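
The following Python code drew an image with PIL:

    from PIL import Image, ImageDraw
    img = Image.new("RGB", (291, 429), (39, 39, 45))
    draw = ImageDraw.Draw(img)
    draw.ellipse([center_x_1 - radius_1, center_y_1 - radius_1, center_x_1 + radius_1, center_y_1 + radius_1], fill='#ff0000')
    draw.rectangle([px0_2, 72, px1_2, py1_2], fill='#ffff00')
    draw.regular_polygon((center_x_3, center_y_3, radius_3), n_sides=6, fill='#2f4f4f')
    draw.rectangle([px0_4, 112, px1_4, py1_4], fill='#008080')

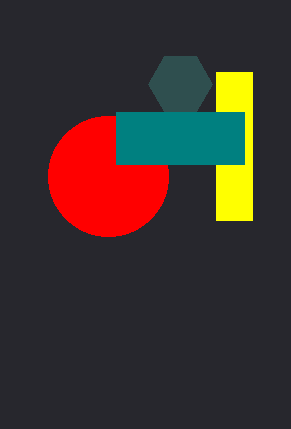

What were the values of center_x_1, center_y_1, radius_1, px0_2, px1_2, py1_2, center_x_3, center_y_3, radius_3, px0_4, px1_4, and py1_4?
center_x_1 = 108
center_y_1 = 176
radius_1 = 60
px0_2 = 216
px1_2 = 252
py1_2 = 220
center_x_3 = 180
center_y_3 = 84
radius_3 = 32
px0_4 = 116
px1_4 = 244
py1_4 = 164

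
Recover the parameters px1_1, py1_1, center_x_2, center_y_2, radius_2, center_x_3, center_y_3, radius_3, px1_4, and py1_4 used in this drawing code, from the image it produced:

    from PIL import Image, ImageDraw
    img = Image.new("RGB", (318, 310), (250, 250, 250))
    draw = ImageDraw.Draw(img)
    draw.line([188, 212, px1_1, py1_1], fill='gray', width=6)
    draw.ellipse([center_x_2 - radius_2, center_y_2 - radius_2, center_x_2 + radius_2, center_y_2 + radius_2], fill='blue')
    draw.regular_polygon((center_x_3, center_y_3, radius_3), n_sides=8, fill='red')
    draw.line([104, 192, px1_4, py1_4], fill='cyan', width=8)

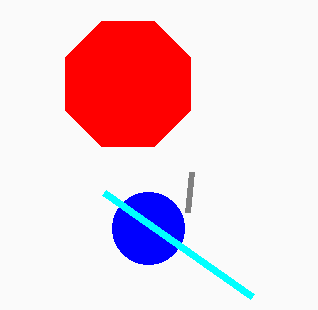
px1_1 = 192
py1_1 = 172
center_x_2 = 148
center_y_2 = 228
radius_2 = 36
center_x_3 = 128
center_y_3 = 84
radius_3 = 68
px1_4 = 252
py1_4 = 296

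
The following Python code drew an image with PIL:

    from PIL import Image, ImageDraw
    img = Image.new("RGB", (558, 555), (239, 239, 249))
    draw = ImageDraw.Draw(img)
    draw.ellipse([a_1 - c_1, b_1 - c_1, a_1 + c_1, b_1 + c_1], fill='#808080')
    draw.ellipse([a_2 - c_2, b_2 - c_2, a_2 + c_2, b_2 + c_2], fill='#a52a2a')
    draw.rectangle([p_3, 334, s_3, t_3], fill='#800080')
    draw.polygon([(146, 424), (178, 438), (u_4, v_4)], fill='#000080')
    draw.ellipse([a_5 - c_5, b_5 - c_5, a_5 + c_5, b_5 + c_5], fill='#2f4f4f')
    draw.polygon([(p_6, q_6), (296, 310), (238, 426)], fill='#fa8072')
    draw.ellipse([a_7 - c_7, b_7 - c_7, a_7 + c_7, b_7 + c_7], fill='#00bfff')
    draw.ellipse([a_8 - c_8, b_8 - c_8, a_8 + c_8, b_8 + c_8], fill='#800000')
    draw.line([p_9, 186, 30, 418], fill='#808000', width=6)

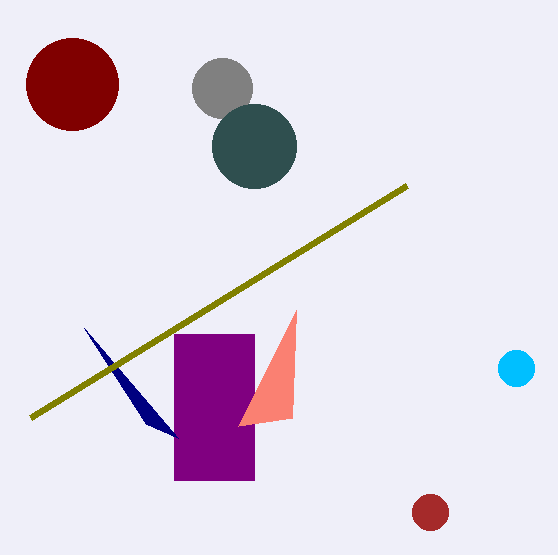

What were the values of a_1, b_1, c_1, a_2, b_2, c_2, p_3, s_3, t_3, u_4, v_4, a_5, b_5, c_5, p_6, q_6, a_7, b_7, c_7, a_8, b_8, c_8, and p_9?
a_1 = 222; b_1 = 88; c_1 = 30; a_2 = 430; b_2 = 512; c_2 = 18; p_3 = 174; s_3 = 254; t_3 = 480; u_4 = 84; v_4 = 328; a_5 = 254; b_5 = 146; c_5 = 42; p_6 = 292; q_6 = 418; a_7 = 516; b_7 = 368; c_7 = 18; a_8 = 72; b_8 = 84; c_8 = 46; p_9 = 406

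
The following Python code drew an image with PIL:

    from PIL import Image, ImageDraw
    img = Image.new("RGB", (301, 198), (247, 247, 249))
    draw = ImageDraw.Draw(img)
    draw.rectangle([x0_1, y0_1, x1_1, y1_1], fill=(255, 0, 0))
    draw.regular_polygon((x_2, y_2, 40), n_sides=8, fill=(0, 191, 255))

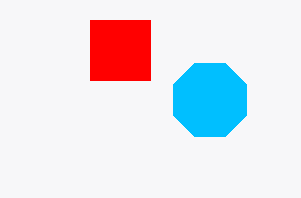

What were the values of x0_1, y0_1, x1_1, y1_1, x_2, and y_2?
x0_1 = 90
y0_1 = 20
x1_1 = 150
y1_1 = 80
x_2 = 210
y_2 = 100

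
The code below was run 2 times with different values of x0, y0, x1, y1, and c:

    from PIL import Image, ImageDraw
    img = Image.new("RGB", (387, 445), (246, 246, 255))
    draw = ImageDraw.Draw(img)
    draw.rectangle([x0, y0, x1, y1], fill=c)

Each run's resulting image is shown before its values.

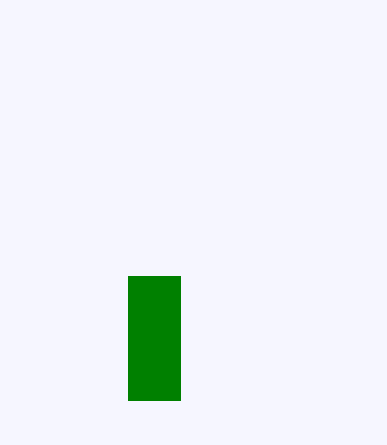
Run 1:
x0 = 128, y0 = 276, x1 = 180, y1 = 400, c = 'green'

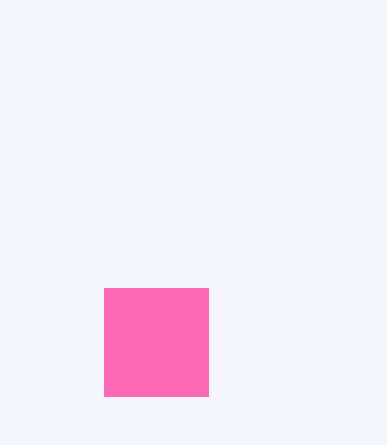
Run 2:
x0 = 104; y0 = 288; x1 = 208; y1 = 396; c = 'hotpink'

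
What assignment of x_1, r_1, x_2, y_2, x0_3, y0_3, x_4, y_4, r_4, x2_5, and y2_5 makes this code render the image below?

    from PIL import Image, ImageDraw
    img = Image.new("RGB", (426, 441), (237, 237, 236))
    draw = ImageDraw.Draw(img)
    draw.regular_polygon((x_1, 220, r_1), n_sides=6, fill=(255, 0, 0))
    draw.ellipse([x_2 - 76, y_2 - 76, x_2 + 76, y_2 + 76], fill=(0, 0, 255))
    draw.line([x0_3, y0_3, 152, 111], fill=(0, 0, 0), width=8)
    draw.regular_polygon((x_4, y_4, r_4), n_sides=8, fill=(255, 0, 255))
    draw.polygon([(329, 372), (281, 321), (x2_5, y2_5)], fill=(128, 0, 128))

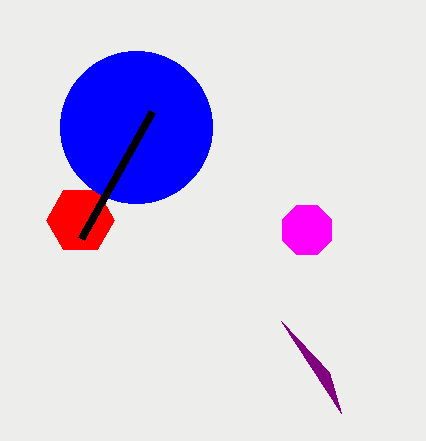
x_1 = 80, r_1 = 34, x_2 = 136, y_2 = 127, x0_3 = 81, y0_3 = 238, x_4 = 307, y_4 = 230, r_4 = 27, x2_5 = 341, y2_5 = 413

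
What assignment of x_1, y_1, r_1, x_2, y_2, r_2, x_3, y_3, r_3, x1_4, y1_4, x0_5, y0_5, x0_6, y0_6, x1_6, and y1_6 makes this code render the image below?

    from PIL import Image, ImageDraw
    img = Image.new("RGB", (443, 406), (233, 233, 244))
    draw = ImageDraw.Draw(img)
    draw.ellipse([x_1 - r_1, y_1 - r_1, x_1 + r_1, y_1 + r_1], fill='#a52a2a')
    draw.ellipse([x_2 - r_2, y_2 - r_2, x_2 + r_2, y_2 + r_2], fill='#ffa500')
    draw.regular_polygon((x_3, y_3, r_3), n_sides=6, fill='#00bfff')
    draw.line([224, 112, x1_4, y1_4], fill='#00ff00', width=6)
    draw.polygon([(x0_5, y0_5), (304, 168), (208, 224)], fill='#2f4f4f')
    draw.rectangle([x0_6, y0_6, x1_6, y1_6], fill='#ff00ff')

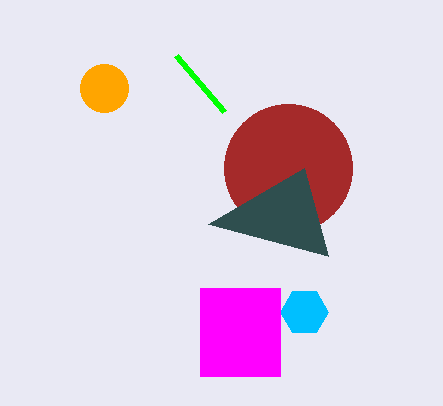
x_1 = 288
y_1 = 168
r_1 = 64
x_2 = 104
y_2 = 88
r_2 = 24
x_3 = 304
y_3 = 312
r_3 = 24
x1_4 = 176
y1_4 = 56
x0_5 = 328
y0_5 = 256
x0_6 = 200
y0_6 = 288
x1_6 = 280
y1_6 = 376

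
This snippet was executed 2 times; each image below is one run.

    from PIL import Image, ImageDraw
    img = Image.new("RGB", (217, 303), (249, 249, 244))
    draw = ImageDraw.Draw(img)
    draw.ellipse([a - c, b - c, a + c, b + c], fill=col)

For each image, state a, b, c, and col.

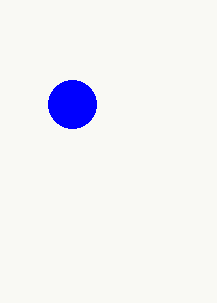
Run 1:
a = 72; b = 104; c = 24; col = 'blue'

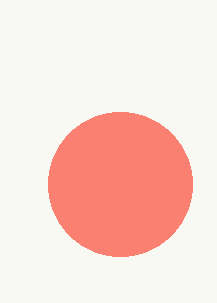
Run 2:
a = 120
b = 184
c = 72
col = 'salmon'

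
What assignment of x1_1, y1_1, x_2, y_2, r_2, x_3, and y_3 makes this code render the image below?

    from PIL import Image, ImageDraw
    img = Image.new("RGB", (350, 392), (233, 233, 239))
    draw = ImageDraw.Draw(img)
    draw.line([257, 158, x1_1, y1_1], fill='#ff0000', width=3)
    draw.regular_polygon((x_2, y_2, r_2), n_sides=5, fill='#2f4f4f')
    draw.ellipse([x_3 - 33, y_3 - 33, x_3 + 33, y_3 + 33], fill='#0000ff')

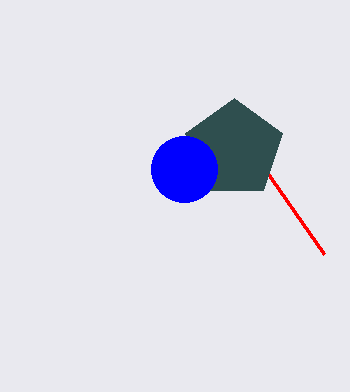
x1_1 = 324
y1_1 = 254
x_2 = 234
y_2 = 149
r_2 = 51
x_3 = 184
y_3 = 169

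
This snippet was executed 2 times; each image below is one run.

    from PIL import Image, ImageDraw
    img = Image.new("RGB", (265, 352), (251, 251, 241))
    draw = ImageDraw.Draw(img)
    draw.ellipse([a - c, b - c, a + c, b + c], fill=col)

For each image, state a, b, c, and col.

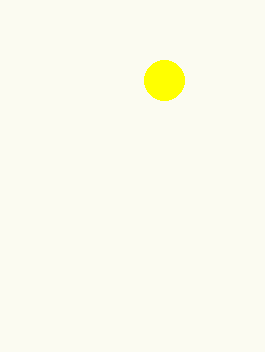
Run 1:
a = 164; b = 80; c = 20; col = 'yellow'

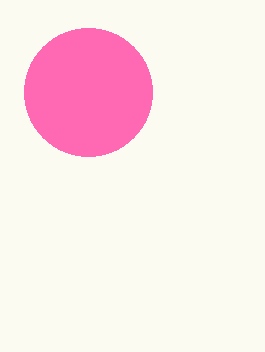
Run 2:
a = 88, b = 92, c = 64, col = 'hotpink'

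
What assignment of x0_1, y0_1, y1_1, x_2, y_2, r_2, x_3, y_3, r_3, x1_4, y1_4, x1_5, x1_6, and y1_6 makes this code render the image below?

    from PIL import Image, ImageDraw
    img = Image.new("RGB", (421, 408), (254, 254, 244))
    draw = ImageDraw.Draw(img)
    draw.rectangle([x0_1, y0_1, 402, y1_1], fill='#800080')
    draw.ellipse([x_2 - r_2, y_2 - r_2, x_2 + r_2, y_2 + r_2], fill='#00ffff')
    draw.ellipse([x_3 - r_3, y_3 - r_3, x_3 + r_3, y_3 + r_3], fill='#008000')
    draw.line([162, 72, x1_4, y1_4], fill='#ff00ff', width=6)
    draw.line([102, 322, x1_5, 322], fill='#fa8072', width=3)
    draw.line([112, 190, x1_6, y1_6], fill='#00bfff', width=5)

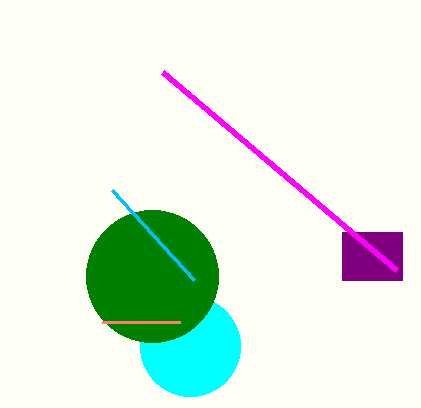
x0_1 = 342
y0_1 = 232
y1_1 = 280
x_2 = 190
y_2 = 346
r_2 = 50
x_3 = 152
y_3 = 276
r_3 = 66
x1_4 = 396
y1_4 = 270
x1_5 = 180
x1_6 = 194
y1_6 = 280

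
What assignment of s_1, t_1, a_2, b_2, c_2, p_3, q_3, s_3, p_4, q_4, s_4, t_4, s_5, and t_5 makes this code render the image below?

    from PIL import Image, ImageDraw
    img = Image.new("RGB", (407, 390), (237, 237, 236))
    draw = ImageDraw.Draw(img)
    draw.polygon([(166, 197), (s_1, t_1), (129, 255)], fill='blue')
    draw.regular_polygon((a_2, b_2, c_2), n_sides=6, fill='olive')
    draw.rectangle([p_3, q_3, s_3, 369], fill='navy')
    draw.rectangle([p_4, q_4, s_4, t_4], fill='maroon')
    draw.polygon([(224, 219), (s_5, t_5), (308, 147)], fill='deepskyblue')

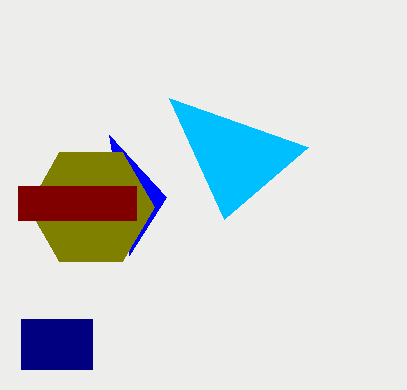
s_1 = 109, t_1 = 135, a_2 = 91, b_2 = 207, c_2 = 63, p_3 = 21, q_3 = 319, s_3 = 92, p_4 = 18, q_4 = 186, s_4 = 136, t_4 = 220, s_5 = 169, t_5 = 98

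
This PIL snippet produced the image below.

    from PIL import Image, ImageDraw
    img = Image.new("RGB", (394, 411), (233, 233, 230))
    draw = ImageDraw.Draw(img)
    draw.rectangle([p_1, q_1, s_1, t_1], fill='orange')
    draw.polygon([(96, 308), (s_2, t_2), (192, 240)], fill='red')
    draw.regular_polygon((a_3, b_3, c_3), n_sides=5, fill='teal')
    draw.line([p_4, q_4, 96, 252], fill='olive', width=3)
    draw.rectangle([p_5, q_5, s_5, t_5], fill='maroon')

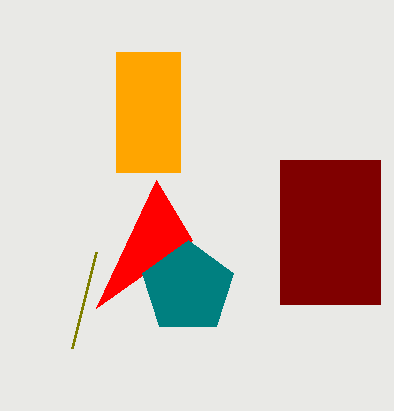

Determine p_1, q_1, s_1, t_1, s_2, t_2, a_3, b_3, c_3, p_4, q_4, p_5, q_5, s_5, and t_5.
p_1 = 116, q_1 = 52, s_1 = 180, t_1 = 172, s_2 = 156, t_2 = 180, a_3 = 188, b_3 = 288, c_3 = 48, p_4 = 72, q_4 = 348, p_5 = 280, q_5 = 160, s_5 = 380, t_5 = 304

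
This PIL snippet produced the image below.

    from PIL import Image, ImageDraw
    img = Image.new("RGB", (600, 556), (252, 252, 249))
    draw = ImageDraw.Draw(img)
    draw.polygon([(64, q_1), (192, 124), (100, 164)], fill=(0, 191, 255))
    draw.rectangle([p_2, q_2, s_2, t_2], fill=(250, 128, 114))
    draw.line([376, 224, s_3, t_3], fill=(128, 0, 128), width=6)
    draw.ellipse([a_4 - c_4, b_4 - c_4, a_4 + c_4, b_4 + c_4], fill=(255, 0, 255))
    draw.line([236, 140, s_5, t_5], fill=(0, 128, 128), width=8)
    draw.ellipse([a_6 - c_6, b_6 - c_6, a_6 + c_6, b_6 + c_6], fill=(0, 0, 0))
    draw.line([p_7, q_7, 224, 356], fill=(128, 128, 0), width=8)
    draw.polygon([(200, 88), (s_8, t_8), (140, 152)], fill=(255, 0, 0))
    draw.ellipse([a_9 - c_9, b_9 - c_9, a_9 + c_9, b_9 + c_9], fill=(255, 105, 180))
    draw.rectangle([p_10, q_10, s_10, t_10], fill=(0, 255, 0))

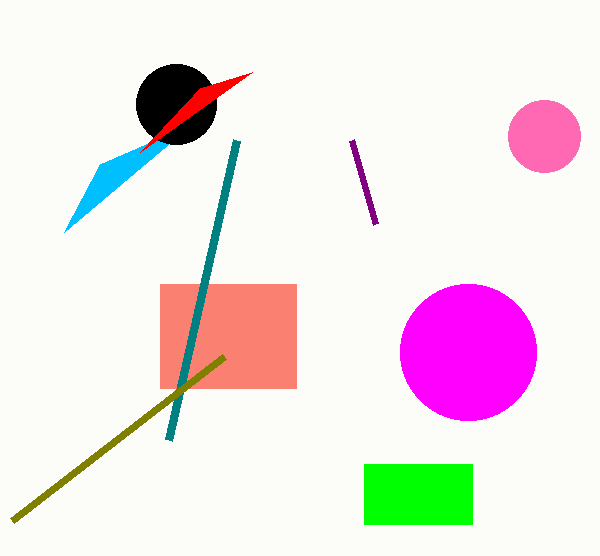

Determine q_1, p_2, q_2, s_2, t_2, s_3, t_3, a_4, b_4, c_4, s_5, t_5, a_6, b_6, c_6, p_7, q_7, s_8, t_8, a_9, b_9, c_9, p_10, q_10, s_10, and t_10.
q_1 = 232, p_2 = 160, q_2 = 284, s_2 = 296, t_2 = 388, s_3 = 352, t_3 = 140, a_4 = 468, b_4 = 352, c_4 = 68, s_5 = 168, t_5 = 440, a_6 = 176, b_6 = 104, c_6 = 40, p_7 = 12, q_7 = 520, s_8 = 252, t_8 = 72, a_9 = 544, b_9 = 136, c_9 = 36, p_10 = 364, q_10 = 464, s_10 = 472, t_10 = 524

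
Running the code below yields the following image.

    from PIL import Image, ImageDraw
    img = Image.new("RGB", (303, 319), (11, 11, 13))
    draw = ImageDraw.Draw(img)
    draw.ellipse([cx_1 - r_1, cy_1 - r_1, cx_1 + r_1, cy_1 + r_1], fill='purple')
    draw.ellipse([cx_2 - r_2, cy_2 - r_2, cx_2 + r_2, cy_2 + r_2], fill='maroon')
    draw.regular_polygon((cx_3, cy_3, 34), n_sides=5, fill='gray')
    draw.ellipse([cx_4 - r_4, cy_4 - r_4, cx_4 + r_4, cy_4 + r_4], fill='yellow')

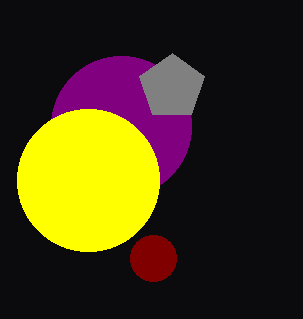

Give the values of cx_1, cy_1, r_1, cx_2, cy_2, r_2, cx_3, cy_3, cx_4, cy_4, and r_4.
cx_1 = 121
cy_1 = 126
r_1 = 70
cx_2 = 153
cy_2 = 258
r_2 = 23
cx_3 = 172
cy_3 = 87
cx_4 = 88
cy_4 = 180
r_4 = 71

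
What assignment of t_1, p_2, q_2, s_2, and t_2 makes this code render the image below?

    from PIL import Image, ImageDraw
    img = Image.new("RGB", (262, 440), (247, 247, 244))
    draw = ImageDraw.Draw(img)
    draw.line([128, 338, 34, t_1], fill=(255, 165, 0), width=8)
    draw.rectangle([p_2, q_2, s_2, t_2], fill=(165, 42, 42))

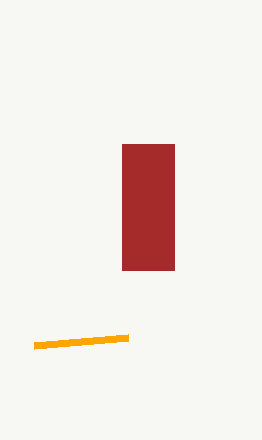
t_1 = 346; p_2 = 122; q_2 = 144; s_2 = 174; t_2 = 270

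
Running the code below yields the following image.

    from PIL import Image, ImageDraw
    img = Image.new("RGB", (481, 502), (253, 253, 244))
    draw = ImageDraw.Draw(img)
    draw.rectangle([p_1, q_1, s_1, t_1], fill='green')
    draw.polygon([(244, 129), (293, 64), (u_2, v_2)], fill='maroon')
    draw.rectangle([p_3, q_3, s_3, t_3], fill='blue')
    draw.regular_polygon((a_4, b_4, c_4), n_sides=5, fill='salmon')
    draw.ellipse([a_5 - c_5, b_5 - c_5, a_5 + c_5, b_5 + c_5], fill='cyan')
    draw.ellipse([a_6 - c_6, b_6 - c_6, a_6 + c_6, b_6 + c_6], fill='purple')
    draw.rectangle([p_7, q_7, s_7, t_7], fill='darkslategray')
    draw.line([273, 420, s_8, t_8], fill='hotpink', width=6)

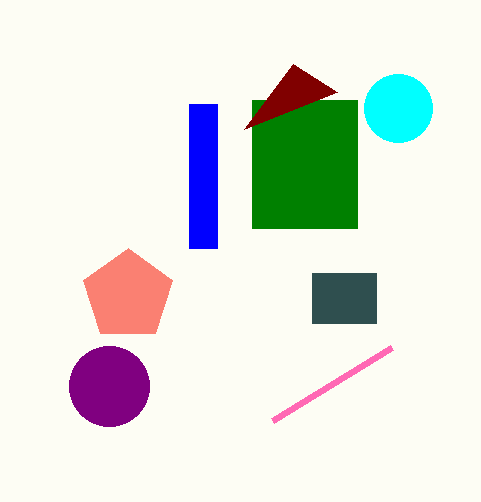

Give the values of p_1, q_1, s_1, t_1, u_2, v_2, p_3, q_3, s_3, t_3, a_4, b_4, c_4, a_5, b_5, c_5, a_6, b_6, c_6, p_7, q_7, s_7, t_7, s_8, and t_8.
p_1 = 252
q_1 = 100
s_1 = 357
t_1 = 228
u_2 = 337
v_2 = 92
p_3 = 189
q_3 = 104
s_3 = 217
t_3 = 248
a_4 = 128
b_4 = 295
c_4 = 47
a_5 = 398
b_5 = 108
c_5 = 34
a_6 = 109
b_6 = 386
c_6 = 40
p_7 = 312
q_7 = 273
s_7 = 376
t_7 = 323
s_8 = 392
t_8 = 347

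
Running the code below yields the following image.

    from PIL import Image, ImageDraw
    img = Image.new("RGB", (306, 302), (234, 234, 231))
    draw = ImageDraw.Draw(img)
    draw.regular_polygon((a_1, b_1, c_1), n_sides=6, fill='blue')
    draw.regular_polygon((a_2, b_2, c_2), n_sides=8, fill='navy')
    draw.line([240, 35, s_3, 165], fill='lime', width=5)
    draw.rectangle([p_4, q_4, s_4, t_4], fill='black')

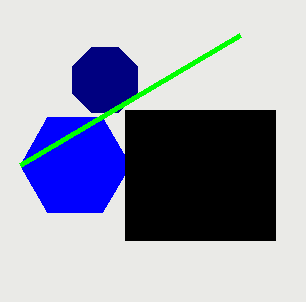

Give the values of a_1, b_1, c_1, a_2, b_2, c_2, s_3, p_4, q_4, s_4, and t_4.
a_1 = 75, b_1 = 165, c_1 = 55, a_2 = 105, b_2 = 80, c_2 = 35, s_3 = 20, p_4 = 125, q_4 = 110, s_4 = 275, t_4 = 240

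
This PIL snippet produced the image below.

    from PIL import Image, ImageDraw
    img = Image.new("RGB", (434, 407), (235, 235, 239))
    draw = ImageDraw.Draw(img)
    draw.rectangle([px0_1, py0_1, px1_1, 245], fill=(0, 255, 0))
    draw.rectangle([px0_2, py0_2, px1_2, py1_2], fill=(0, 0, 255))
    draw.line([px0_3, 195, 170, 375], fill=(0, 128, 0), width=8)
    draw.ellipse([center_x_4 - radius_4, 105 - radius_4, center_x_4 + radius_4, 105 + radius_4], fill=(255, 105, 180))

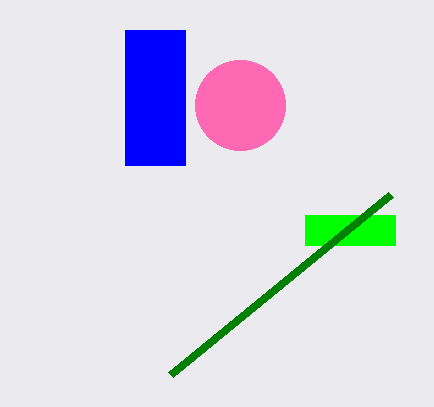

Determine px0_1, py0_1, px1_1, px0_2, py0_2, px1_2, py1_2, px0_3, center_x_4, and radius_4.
px0_1 = 305
py0_1 = 215
px1_1 = 395
px0_2 = 125
py0_2 = 30
px1_2 = 185
py1_2 = 165
px0_3 = 390
center_x_4 = 240
radius_4 = 45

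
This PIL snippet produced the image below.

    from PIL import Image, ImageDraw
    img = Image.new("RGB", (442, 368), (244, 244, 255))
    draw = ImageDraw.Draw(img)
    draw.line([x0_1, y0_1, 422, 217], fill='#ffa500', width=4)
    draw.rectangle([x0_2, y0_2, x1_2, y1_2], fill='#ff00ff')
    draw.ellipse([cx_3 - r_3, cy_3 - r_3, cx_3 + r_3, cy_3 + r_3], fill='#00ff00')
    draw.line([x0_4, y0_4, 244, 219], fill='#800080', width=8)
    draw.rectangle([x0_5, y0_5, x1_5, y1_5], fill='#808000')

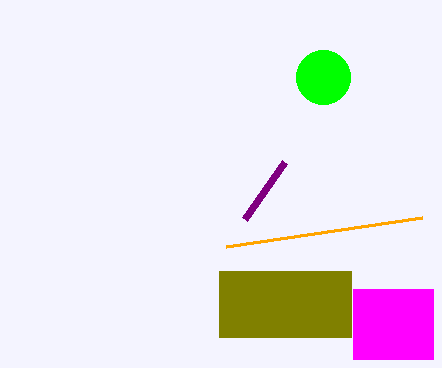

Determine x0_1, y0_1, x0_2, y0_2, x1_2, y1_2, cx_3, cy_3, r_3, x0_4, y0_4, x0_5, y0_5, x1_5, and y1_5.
x0_1 = 226; y0_1 = 246; x0_2 = 353; y0_2 = 289; x1_2 = 433; y1_2 = 359; cx_3 = 323; cy_3 = 77; r_3 = 27; x0_4 = 284; y0_4 = 162; x0_5 = 219; y0_5 = 271; x1_5 = 351; y1_5 = 337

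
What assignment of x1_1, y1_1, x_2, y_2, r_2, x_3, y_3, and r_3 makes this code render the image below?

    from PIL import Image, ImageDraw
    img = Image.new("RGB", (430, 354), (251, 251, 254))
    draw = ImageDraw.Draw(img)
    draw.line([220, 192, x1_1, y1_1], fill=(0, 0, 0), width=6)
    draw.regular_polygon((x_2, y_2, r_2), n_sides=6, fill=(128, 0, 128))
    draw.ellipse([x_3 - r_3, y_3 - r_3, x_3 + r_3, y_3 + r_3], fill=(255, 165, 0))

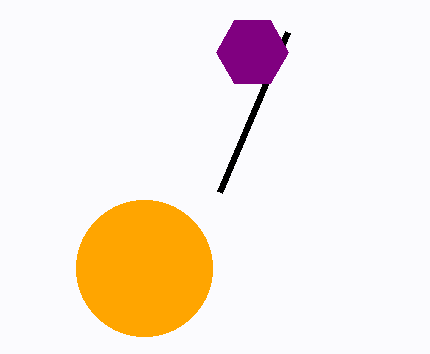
x1_1 = 288
y1_1 = 32
x_2 = 252
y_2 = 52
r_2 = 36
x_3 = 144
y_3 = 268
r_3 = 68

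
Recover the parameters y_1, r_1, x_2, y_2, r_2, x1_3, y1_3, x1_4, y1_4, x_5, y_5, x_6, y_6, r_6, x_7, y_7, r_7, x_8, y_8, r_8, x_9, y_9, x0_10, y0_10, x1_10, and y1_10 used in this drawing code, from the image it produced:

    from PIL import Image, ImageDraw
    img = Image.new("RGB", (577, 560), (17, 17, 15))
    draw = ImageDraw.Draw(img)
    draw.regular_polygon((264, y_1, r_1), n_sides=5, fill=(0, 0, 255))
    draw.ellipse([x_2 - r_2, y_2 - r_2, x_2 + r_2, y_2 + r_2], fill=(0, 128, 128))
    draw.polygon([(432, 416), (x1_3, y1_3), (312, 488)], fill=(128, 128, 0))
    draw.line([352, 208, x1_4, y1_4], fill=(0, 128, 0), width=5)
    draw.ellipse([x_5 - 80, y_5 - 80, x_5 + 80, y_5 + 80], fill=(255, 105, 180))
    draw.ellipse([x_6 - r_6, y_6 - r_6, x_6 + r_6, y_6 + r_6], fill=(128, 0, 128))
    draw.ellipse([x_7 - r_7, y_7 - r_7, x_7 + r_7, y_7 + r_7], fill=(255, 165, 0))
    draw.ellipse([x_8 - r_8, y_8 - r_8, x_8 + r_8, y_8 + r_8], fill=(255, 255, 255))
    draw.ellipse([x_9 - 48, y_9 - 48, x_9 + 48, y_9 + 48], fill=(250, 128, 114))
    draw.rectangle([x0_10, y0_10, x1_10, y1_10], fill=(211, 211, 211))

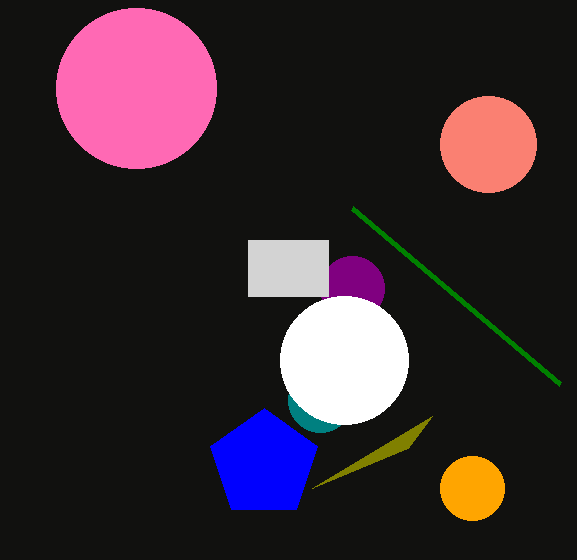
y_1 = 464; r_1 = 56; x_2 = 320; y_2 = 400; r_2 = 32; x1_3 = 408; y1_3 = 448; x1_4 = 560; y1_4 = 384; x_5 = 136; y_5 = 88; x_6 = 352; y_6 = 288; r_6 = 32; x_7 = 472; y_7 = 488; r_7 = 32; x_8 = 344; y_8 = 360; r_8 = 64; x_9 = 488; y_9 = 144; x0_10 = 248; y0_10 = 240; x1_10 = 328; y1_10 = 296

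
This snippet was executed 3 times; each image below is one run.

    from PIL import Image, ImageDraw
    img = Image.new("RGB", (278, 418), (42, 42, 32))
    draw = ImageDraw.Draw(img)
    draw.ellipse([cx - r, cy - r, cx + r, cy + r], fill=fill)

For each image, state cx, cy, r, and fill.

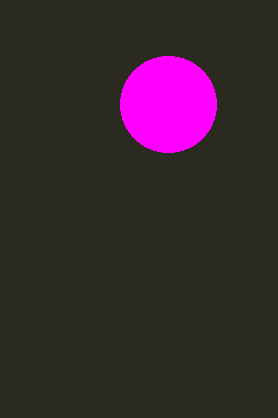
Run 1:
cx = 168, cy = 104, r = 48, fill = 'magenta'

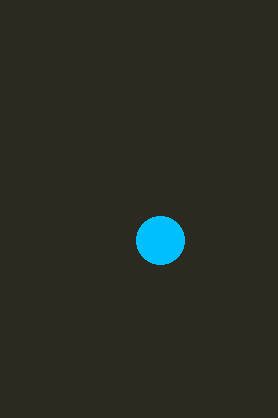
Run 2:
cx = 160
cy = 240
r = 24
fill = 'deepskyblue'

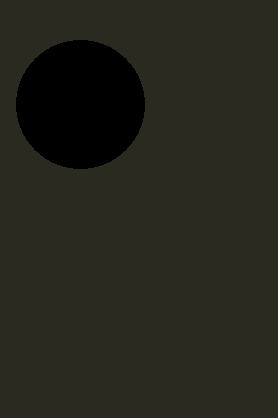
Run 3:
cx = 80, cy = 104, r = 64, fill = 'black'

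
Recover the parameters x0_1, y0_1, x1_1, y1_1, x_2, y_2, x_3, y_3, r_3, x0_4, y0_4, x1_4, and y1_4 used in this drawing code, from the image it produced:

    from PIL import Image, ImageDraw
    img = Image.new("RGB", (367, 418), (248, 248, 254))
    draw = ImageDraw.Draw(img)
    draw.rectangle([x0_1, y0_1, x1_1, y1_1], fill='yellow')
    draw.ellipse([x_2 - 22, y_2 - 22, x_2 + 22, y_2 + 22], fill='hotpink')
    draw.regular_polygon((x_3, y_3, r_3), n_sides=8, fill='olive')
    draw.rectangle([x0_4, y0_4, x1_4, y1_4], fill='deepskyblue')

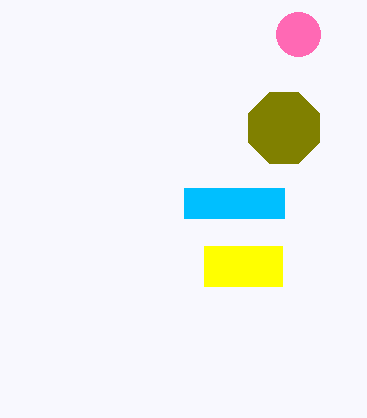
x0_1 = 204, y0_1 = 246, x1_1 = 282, y1_1 = 286, x_2 = 298, y_2 = 34, x_3 = 284, y_3 = 128, r_3 = 38, x0_4 = 184, y0_4 = 188, x1_4 = 284, y1_4 = 218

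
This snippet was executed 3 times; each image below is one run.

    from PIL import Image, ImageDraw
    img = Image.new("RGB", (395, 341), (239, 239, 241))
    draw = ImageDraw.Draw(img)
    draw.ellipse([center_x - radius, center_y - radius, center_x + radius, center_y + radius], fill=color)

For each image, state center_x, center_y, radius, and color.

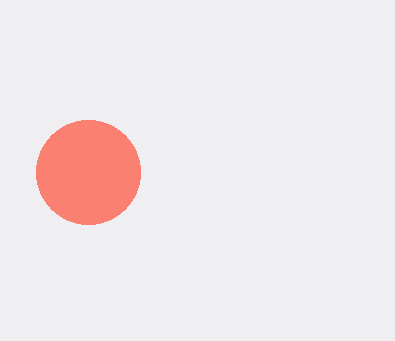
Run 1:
center_x = 88
center_y = 172
radius = 52
color = 'salmon'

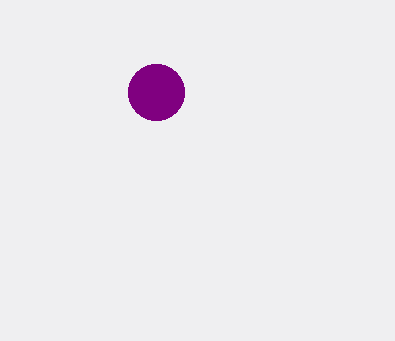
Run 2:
center_x = 156; center_y = 92; radius = 28; color = 'purple'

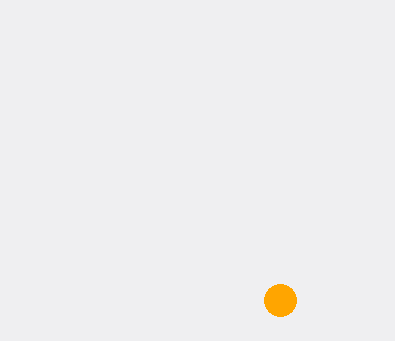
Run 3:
center_x = 280
center_y = 300
radius = 16
color = 'orange'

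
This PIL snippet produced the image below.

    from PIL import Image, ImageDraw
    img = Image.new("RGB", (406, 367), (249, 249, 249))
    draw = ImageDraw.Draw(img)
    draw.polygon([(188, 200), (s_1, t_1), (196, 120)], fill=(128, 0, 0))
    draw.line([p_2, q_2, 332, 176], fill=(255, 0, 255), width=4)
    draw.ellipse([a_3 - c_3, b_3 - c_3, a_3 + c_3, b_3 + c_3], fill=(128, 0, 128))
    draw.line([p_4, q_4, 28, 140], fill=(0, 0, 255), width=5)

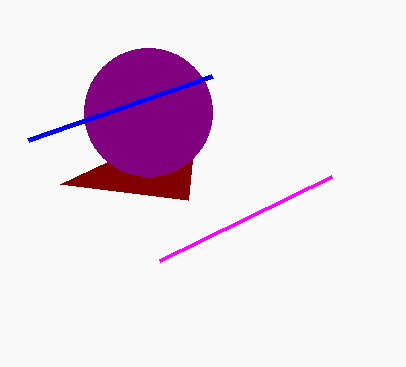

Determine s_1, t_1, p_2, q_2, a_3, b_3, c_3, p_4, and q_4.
s_1 = 60, t_1 = 184, p_2 = 160, q_2 = 260, a_3 = 148, b_3 = 112, c_3 = 64, p_4 = 212, q_4 = 76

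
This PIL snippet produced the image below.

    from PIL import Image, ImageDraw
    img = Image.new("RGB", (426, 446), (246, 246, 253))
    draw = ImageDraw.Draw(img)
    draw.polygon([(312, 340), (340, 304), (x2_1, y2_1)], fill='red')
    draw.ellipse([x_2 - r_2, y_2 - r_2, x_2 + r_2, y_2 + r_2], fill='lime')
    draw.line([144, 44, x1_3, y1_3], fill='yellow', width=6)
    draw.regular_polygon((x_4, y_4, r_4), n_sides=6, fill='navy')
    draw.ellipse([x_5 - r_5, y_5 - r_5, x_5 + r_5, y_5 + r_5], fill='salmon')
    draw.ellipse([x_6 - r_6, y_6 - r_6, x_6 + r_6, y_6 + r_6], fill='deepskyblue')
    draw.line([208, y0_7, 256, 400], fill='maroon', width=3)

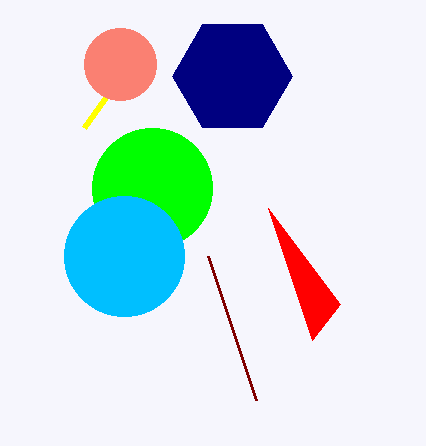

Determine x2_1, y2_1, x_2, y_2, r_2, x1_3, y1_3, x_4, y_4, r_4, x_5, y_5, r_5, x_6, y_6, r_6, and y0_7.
x2_1 = 268, y2_1 = 208, x_2 = 152, y_2 = 188, r_2 = 60, x1_3 = 84, y1_3 = 128, x_4 = 232, y_4 = 76, r_4 = 60, x_5 = 120, y_5 = 64, r_5 = 36, x_6 = 124, y_6 = 256, r_6 = 60, y0_7 = 256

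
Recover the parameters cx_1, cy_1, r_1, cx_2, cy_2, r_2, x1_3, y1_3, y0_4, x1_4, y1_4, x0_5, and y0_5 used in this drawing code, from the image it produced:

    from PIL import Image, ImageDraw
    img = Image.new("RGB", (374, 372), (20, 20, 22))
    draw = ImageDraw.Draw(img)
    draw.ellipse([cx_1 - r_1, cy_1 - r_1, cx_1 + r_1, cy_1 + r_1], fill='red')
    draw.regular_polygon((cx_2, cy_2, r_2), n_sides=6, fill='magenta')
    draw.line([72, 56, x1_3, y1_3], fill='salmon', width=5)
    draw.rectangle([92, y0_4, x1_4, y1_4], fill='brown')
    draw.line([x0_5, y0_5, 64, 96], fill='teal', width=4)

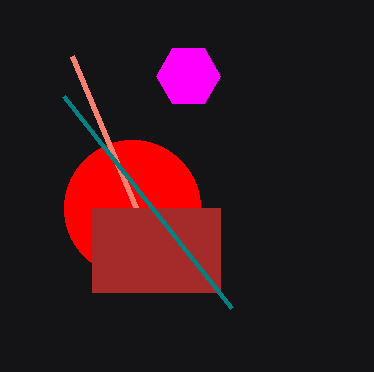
cx_1 = 132; cy_1 = 208; r_1 = 68; cx_2 = 188; cy_2 = 76; r_2 = 32; x1_3 = 136; y1_3 = 208; y0_4 = 208; x1_4 = 220; y1_4 = 292; x0_5 = 232; y0_5 = 308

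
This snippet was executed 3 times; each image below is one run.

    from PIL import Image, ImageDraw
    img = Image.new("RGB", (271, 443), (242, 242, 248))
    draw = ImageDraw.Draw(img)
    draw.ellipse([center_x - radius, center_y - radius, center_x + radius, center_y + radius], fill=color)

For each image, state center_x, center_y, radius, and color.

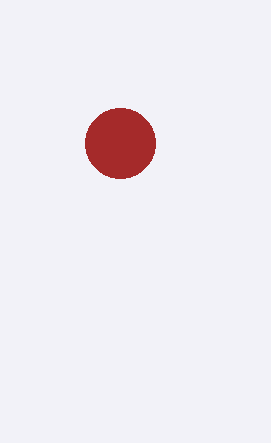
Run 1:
center_x = 120
center_y = 143
radius = 35
color = 'brown'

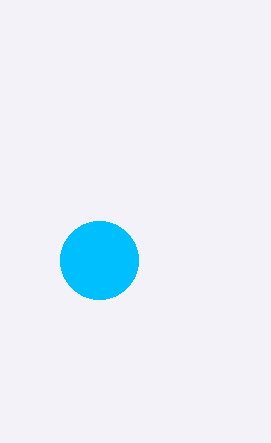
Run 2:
center_x = 99; center_y = 260; radius = 39; color = 'deepskyblue'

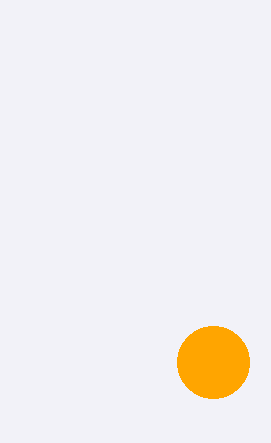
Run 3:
center_x = 213; center_y = 362; radius = 36; color = 'orange'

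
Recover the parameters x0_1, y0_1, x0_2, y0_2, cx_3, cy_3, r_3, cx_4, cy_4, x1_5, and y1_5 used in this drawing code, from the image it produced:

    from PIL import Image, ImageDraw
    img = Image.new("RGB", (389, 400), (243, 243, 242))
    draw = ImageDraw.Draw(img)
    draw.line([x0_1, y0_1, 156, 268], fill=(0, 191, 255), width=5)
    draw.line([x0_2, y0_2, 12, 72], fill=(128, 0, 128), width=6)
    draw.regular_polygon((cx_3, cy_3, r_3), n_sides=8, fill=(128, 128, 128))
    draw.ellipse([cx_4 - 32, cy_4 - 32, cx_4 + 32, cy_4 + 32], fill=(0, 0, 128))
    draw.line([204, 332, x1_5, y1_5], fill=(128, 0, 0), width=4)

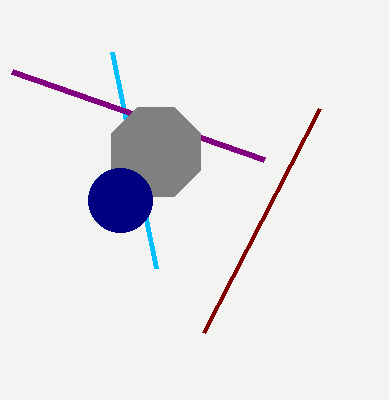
x0_1 = 112; y0_1 = 52; x0_2 = 264; y0_2 = 160; cx_3 = 156; cy_3 = 152; r_3 = 48; cx_4 = 120; cy_4 = 200; x1_5 = 320; y1_5 = 108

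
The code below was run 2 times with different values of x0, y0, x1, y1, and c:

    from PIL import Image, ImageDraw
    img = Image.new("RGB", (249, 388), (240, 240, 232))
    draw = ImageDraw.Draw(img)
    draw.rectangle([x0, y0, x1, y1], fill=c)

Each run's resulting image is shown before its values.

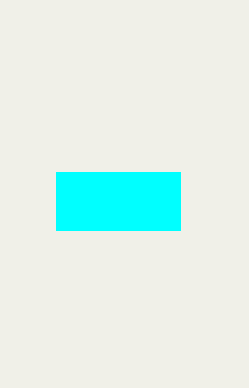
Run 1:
x0 = 56; y0 = 172; x1 = 180; y1 = 230; c = 'cyan'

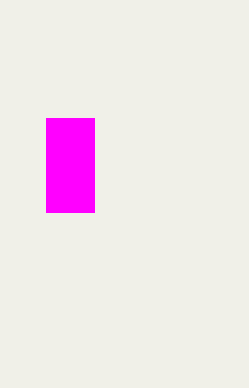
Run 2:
x0 = 46; y0 = 118; x1 = 94; y1 = 212; c = 'magenta'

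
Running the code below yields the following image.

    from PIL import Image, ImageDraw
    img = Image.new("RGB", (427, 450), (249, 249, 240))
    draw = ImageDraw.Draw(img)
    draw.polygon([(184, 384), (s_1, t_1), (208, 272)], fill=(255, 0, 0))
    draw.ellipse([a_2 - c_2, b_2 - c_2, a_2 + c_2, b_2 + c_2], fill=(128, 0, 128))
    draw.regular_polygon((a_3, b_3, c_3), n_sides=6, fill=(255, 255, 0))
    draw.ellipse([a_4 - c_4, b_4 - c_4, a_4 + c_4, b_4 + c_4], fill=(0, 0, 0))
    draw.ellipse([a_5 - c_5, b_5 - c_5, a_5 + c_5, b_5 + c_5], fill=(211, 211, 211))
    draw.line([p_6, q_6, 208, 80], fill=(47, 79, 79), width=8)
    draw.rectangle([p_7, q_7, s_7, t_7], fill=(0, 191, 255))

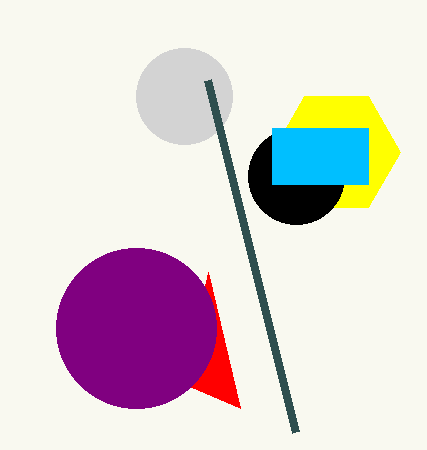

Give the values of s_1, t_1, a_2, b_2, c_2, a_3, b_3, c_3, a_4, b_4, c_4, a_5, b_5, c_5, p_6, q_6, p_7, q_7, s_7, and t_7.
s_1 = 240; t_1 = 408; a_2 = 136; b_2 = 328; c_2 = 80; a_3 = 336; b_3 = 152; c_3 = 64; a_4 = 296; b_4 = 176; c_4 = 48; a_5 = 184; b_5 = 96; c_5 = 48; p_6 = 296; q_6 = 432; p_7 = 272; q_7 = 128; s_7 = 368; t_7 = 184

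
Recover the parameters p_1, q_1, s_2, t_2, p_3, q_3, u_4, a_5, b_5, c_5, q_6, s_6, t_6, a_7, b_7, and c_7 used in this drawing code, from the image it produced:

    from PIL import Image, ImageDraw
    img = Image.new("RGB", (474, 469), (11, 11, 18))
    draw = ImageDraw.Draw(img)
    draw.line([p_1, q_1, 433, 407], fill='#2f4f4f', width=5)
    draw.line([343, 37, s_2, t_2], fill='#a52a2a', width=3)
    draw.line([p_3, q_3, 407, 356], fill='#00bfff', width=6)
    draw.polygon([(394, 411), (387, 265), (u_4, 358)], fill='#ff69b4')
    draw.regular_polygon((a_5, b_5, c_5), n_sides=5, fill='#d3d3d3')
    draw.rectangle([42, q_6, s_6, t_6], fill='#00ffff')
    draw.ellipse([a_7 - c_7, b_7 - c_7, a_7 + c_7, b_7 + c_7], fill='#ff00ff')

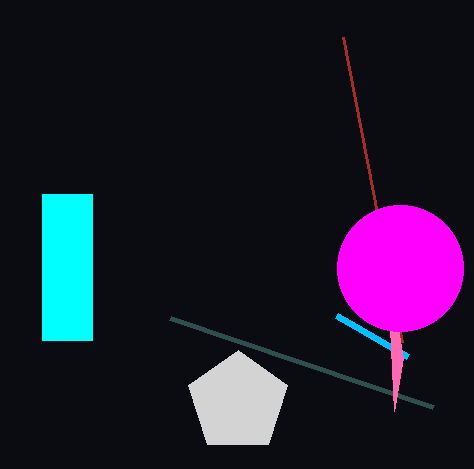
p_1 = 170
q_1 = 318
s_2 = 402
t_2 = 342
p_3 = 336
q_3 = 315
u_4 = 403
a_5 = 238
b_5 = 402
c_5 = 52
q_6 = 194
s_6 = 92
t_6 = 340
a_7 = 400
b_7 = 268
c_7 = 63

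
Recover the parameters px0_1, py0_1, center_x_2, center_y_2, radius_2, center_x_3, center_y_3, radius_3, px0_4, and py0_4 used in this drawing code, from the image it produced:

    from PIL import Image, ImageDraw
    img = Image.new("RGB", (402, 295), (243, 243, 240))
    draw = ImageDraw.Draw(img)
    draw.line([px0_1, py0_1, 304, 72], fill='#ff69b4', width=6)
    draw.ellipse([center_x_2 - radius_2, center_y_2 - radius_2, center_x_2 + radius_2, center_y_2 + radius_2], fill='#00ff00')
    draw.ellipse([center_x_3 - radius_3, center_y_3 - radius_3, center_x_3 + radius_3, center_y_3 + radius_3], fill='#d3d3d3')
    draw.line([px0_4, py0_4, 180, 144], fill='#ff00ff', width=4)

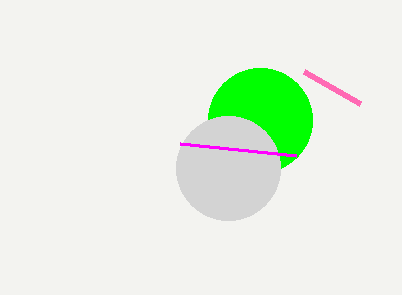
px0_1 = 360; py0_1 = 104; center_x_2 = 260; center_y_2 = 120; radius_2 = 52; center_x_3 = 228; center_y_3 = 168; radius_3 = 52; px0_4 = 296; py0_4 = 156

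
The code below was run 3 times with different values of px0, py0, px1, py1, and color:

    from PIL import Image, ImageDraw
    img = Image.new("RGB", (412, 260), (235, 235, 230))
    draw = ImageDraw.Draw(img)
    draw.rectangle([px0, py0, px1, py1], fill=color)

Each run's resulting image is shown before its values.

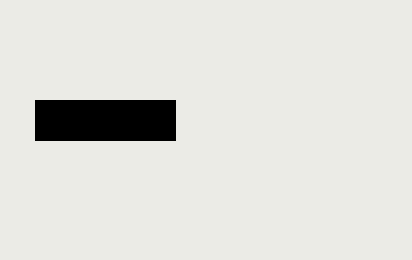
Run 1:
px0 = 35, py0 = 100, px1 = 175, py1 = 140, color = 'black'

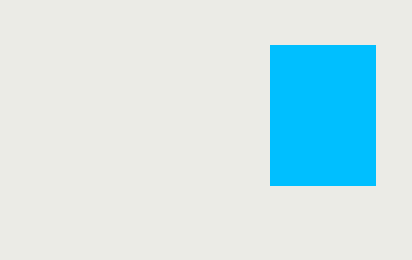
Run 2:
px0 = 270; py0 = 45; px1 = 375; py1 = 185; color = 'deepskyblue'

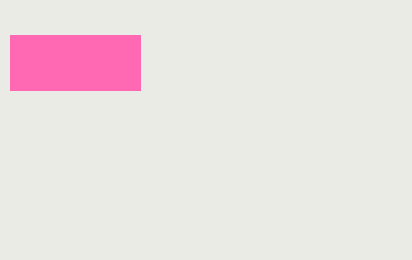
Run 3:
px0 = 10, py0 = 35, px1 = 140, py1 = 90, color = 'hotpink'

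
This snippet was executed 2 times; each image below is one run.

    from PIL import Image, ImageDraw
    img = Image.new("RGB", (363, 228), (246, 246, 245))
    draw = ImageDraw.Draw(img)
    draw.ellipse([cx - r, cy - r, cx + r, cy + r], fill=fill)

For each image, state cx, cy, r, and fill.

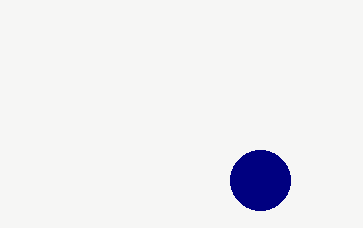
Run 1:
cx = 260
cy = 180
r = 30
fill = 'navy'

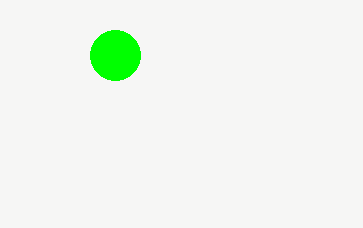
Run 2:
cx = 115; cy = 55; r = 25; fill = 'lime'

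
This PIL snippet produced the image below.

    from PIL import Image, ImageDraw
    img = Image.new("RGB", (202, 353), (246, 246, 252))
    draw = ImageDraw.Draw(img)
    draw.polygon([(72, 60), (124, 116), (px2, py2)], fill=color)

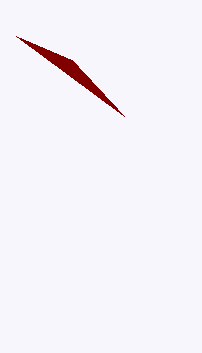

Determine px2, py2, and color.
px2 = 16, py2 = 36, color = 'maroon'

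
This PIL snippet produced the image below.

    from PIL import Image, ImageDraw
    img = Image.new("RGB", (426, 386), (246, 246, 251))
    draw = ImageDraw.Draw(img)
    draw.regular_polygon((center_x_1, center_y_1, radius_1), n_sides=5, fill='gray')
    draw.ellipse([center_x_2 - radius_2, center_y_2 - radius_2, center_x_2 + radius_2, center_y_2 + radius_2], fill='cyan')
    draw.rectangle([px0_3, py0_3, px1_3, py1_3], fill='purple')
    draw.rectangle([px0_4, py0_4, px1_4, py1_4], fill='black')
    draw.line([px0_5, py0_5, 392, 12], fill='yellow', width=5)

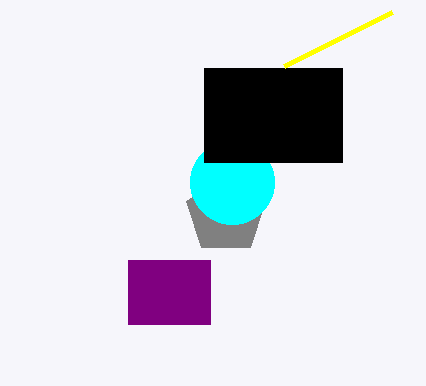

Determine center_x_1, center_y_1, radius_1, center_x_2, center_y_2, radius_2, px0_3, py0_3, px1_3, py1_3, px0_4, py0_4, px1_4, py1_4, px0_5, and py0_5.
center_x_1 = 226, center_y_1 = 214, radius_1 = 42, center_x_2 = 232, center_y_2 = 182, radius_2 = 42, px0_3 = 128, py0_3 = 260, px1_3 = 210, py1_3 = 324, px0_4 = 204, py0_4 = 68, px1_4 = 342, py1_4 = 162, px0_5 = 284, py0_5 = 66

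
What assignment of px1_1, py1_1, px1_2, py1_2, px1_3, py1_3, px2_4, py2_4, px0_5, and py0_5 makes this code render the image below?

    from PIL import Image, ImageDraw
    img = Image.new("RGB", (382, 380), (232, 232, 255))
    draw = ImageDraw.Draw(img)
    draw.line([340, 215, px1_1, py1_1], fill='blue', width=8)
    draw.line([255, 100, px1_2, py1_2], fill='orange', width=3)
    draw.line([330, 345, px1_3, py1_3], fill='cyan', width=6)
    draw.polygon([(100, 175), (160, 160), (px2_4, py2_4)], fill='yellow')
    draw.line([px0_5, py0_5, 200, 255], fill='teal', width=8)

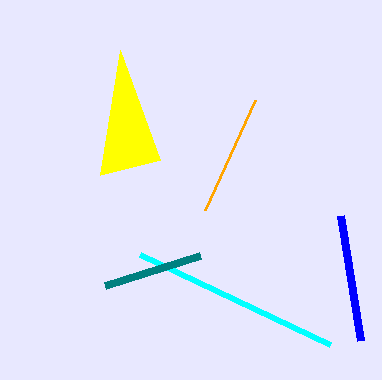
px1_1 = 360, py1_1 = 340, px1_2 = 205, py1_2 = 210, px1_3 = 140, py1_3 = 255, px2_4 = 120, py2_4 = 50, px0_5 = 105, py0_5 = 285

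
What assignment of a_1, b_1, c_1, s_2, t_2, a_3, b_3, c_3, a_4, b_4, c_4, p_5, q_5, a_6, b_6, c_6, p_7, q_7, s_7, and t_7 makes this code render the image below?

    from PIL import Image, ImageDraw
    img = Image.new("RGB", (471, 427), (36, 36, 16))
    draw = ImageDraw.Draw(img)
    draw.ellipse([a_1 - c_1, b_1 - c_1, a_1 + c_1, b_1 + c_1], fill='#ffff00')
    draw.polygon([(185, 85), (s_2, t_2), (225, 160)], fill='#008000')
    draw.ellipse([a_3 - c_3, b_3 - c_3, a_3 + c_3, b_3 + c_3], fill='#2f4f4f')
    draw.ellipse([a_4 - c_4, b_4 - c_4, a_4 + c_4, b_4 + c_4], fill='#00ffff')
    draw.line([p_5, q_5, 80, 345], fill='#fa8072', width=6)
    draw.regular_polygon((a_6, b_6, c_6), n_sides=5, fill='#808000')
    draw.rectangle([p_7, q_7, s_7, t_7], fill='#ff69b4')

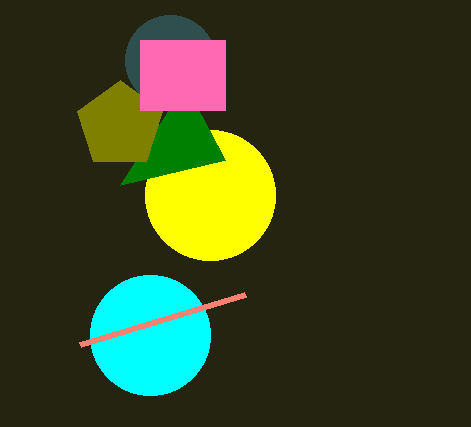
a_1 = 210, b_1 = 195, c_1 = 65, s_2 = 120, t_2 = 185, a_3 = 170, b_3 = 60, c_3 = 45, a_4 = 150, b_4 = 335, c_4 = 60, p_5 = 245, q_5 = 295, a_6 = 120, b_6 = 125, c_6 = 45, p_7 = 140, q_7 = 40, s_7 = 225, t_7 = 110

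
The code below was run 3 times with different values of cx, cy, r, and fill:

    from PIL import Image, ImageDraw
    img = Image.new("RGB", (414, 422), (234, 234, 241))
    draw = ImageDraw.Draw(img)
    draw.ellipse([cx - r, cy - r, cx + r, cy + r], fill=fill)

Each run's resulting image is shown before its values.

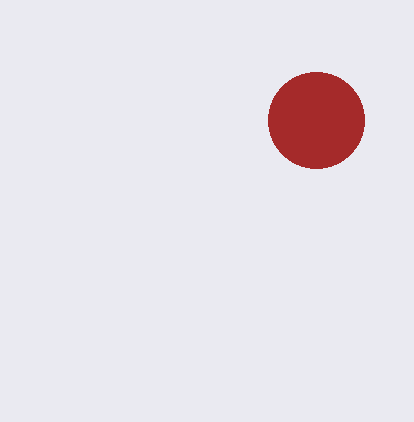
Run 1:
cx = 316
cy = 120
r = 48
fill = 'brown'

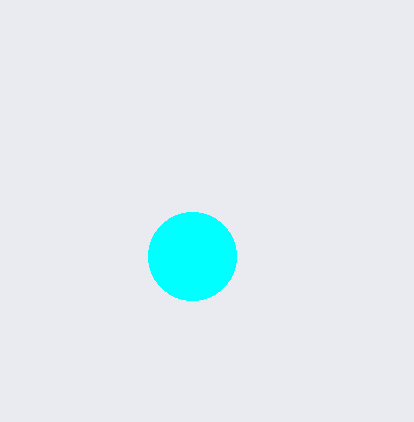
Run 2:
cx = 192; cy = 256; r = 44; fill = 'cyan'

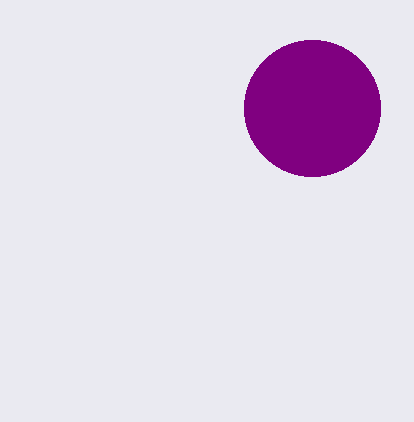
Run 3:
cx = 312
cy = 108
r = 68
fill = 'purple'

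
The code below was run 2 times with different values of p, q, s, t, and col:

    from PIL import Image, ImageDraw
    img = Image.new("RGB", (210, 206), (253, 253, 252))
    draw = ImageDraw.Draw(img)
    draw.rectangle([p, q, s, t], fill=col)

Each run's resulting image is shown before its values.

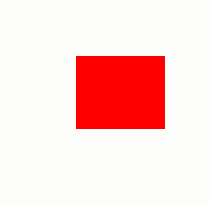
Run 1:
p = 76; q = 56; s = 164; t = 128; col = 'red'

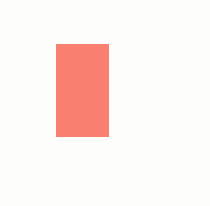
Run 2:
p = 56
q = 44
s = 108
t = 136
col = 'salmon'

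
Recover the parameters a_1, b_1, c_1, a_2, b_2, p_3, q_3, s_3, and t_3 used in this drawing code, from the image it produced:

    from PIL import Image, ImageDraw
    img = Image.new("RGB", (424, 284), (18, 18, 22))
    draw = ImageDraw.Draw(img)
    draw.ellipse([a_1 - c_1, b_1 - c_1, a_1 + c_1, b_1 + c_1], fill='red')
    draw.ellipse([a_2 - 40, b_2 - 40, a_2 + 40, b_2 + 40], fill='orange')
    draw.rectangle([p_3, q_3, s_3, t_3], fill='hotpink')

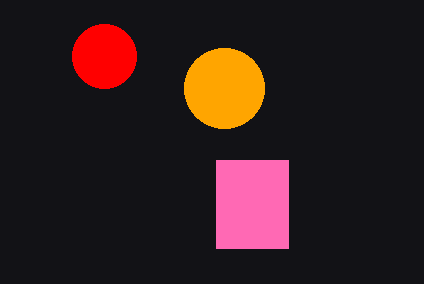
a_1 = 104, b_1 = 56, c_1 = 32, a_2 = 224, b_2 = 88, p_3 = 216, q_3 = 160, s_3 = 288, t_3 = 248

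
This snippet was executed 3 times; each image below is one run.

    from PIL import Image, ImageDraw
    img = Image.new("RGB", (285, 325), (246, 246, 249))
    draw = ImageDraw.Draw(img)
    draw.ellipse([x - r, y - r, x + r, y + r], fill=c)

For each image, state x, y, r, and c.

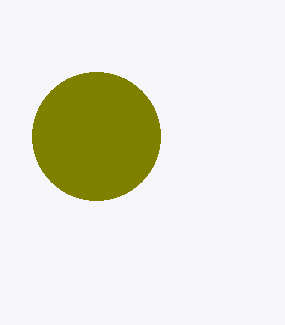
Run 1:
x = 96, y = 136, r = 64, c = 'olive'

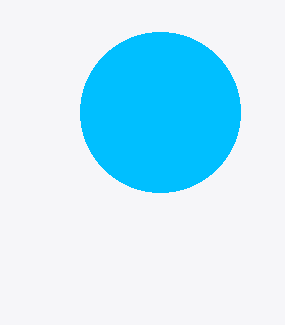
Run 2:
x = 160, y = 112, r = 80, c = 'deepskyblue'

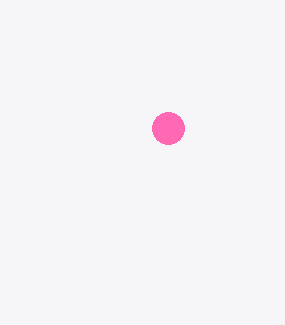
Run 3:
x = 168; y = 128; r = 16; c = 'hotpink'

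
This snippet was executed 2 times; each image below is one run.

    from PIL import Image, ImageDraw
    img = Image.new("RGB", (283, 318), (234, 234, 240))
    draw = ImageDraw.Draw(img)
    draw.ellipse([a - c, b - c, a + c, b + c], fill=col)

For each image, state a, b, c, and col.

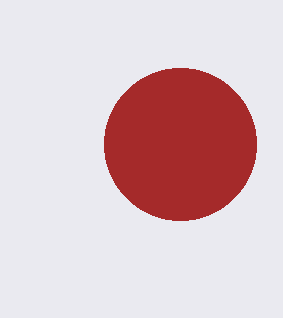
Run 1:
a = 180, b = 144, c = 76, col = 'brown'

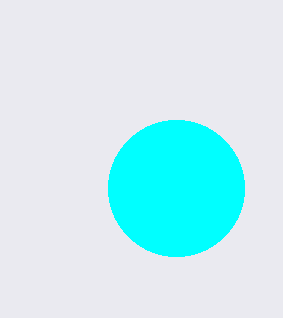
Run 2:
a = 176, b = 188, c = 68, col = 'cyan'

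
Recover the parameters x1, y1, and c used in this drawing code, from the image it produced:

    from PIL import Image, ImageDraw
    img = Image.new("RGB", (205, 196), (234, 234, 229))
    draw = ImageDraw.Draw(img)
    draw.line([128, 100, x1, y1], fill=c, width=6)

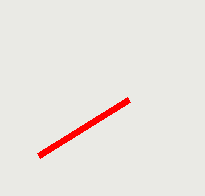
x1 = 38, y1 = 156, c = 'red'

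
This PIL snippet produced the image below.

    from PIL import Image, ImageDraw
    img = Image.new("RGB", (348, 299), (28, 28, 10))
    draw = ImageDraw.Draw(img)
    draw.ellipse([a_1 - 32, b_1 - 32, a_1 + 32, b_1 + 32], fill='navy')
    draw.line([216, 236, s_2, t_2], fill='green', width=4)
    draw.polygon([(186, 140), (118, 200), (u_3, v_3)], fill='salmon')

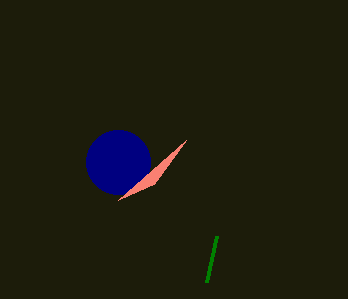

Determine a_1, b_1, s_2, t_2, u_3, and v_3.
a_1 = 118, b_1 = 162, s_2 = 206, t_2 = 282, u_3 = 154, v_3 = 184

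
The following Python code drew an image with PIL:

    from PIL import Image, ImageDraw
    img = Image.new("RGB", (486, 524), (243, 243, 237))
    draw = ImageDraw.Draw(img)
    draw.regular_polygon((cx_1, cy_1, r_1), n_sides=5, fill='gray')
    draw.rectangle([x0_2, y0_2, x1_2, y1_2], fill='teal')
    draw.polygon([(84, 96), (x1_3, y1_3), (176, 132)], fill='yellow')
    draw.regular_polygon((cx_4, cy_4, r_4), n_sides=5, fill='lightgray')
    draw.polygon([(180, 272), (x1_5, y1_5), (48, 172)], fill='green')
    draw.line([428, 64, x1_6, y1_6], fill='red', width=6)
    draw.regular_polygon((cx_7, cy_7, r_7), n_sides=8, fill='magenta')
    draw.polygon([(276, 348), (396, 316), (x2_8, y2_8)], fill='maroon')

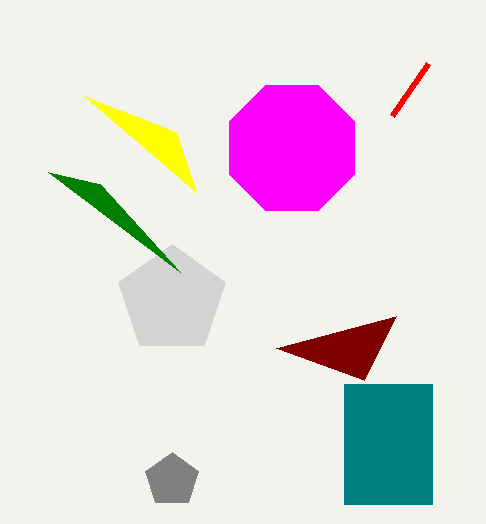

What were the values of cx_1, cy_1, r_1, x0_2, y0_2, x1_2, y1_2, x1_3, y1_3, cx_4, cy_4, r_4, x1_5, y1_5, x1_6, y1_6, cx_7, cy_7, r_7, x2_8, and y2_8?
cx_1 = 172, cy_1 = 480, r_1 = 28, x0_2 = 344, y0_2 = 384, x1_2 = 432, y1_2 = 504, x1_3 = 196, y1_3 = 192, cx_4 = 172, cy_4 = 300, r_4 = 56, x1_5 = 100, y1_5 = 184, x1_6 = 392, y1_6 = 116, cx_7 = 292, cy_7 = 148, r_7 = 68, x2_8 = 364, y2_8 = 380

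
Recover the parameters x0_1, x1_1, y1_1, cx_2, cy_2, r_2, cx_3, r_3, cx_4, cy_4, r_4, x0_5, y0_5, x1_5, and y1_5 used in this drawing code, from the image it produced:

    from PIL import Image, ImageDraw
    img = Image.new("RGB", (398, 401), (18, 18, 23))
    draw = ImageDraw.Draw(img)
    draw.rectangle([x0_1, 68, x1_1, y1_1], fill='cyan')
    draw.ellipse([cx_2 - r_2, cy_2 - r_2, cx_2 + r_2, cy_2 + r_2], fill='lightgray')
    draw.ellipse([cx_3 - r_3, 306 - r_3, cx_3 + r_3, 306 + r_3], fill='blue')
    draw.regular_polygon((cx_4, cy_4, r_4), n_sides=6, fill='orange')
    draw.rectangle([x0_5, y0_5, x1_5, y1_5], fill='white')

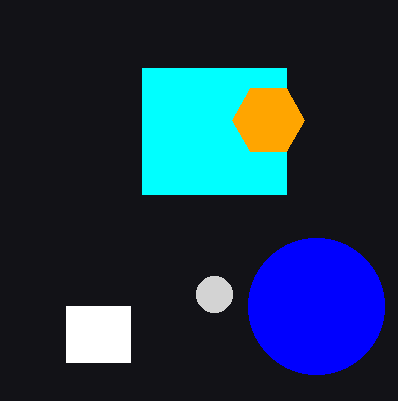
x0_1 = 142; x1_1 = 286; y1_1 = 194; cx_2 = 214; cy_2 = 294; r_2 = 18; cx_3 = 316; r_3 = 68; cx_4 = 268; cy_4 = 120; r_4 = 36; x0_5 = 66; y0_5 = 306; x1_5 = 130; y1_5 = 362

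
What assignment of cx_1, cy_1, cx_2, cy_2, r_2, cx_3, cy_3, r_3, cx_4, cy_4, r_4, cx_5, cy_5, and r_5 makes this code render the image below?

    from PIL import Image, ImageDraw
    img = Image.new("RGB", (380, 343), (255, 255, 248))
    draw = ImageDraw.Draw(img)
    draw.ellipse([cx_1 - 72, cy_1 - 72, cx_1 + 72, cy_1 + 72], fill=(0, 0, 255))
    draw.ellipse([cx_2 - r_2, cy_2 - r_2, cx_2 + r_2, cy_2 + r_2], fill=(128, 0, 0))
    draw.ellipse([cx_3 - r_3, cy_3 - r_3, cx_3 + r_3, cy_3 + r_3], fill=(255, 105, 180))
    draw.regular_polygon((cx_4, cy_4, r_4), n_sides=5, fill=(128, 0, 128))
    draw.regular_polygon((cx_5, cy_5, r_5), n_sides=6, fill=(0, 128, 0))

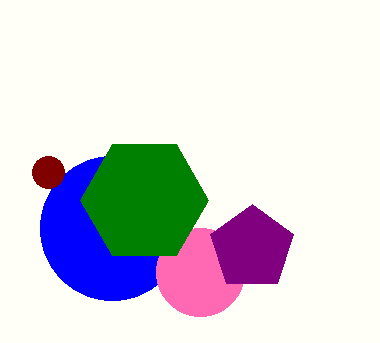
cx_1 = 112
cy_1 = 228
cx_2 = 48
cy_2 = 172
r_2 = 16
cx_3 = 200
cy_3 = 272
r_3 = 44
cx_4 = 252
cy_4 = 248
r_4 = 44
cx_5 = 144
cy_5 = 200
r_5 = 64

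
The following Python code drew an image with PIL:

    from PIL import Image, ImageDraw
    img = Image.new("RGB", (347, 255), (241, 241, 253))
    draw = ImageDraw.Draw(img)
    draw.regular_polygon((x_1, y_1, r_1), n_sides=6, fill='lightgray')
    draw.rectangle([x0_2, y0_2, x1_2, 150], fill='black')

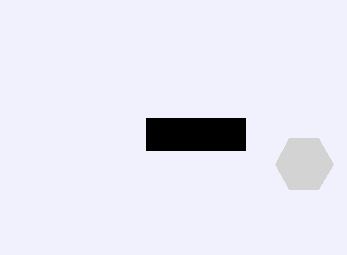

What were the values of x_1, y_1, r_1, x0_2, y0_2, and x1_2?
x_1 = 304
y_1 = 164
r_1 = 29
x0_2 = 146
y0_2 = 118
x1_2 = 245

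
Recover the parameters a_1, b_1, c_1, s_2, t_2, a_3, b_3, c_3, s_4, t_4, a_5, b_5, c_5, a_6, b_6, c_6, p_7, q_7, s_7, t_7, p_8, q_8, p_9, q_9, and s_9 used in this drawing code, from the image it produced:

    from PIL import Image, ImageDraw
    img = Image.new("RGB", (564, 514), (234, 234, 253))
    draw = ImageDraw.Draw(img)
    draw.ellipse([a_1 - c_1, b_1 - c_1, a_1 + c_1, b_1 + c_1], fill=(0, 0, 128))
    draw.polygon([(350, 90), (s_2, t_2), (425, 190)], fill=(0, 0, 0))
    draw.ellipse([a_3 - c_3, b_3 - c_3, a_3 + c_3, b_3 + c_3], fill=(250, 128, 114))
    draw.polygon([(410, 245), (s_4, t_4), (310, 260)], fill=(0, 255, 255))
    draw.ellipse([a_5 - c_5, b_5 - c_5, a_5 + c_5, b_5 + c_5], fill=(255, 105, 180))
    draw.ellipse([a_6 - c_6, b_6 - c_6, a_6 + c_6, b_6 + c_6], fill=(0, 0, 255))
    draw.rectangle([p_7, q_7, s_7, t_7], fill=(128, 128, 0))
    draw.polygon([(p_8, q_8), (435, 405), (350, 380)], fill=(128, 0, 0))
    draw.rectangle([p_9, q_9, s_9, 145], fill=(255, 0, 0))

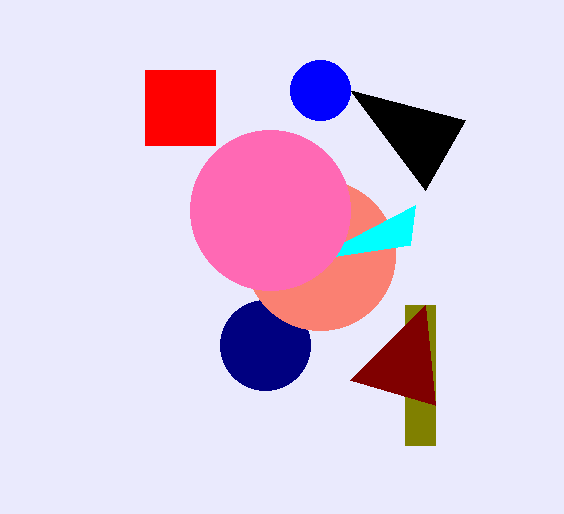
a_1 = 265; b_1 = 345; c_1 = 45; s_2 = 465; t_2 = 120; a_3 = 320; b_3 = 255; c_3 = 75; s_4 = 415; t_4 = 205; a_5 = 270; b_5 = 210; c_5 = 80; a_6 = 320; b_6 = 90; c_6 = 30; p_7 = 405; q_7 = 305; s_7 = 435; t_7 = 445; p_8 = 425; q_8 = 305; p_9 = 145; q_9 = 70; s_9 = 215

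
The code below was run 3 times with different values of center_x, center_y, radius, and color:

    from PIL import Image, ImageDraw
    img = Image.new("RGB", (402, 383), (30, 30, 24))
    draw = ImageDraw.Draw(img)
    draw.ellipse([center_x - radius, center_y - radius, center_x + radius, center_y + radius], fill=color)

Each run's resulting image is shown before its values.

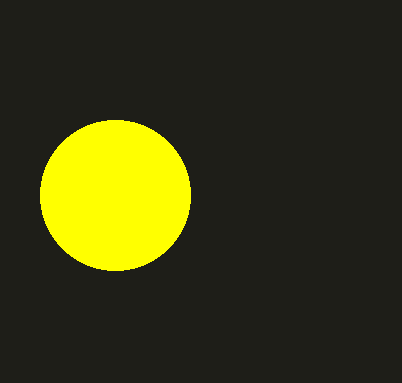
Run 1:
center_x = 115
center_y = 195
radius = 75
color = 'yellow'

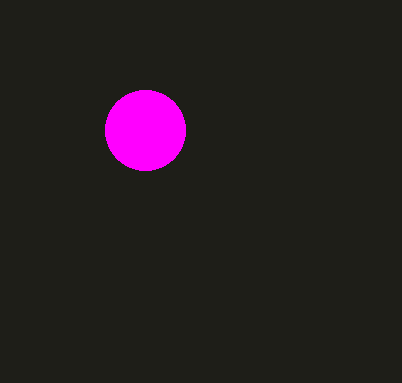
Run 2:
center_x = 145, center_y = 130, radius = 40, color = 'magenta'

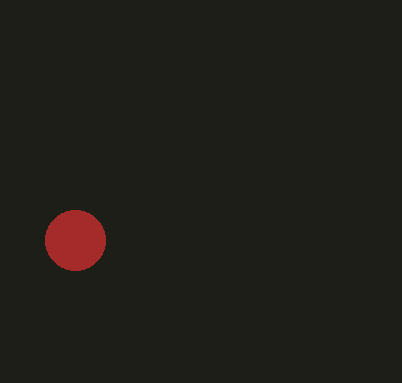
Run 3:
center_x = 75; center_y = 240; radius = 30; color = 'brown'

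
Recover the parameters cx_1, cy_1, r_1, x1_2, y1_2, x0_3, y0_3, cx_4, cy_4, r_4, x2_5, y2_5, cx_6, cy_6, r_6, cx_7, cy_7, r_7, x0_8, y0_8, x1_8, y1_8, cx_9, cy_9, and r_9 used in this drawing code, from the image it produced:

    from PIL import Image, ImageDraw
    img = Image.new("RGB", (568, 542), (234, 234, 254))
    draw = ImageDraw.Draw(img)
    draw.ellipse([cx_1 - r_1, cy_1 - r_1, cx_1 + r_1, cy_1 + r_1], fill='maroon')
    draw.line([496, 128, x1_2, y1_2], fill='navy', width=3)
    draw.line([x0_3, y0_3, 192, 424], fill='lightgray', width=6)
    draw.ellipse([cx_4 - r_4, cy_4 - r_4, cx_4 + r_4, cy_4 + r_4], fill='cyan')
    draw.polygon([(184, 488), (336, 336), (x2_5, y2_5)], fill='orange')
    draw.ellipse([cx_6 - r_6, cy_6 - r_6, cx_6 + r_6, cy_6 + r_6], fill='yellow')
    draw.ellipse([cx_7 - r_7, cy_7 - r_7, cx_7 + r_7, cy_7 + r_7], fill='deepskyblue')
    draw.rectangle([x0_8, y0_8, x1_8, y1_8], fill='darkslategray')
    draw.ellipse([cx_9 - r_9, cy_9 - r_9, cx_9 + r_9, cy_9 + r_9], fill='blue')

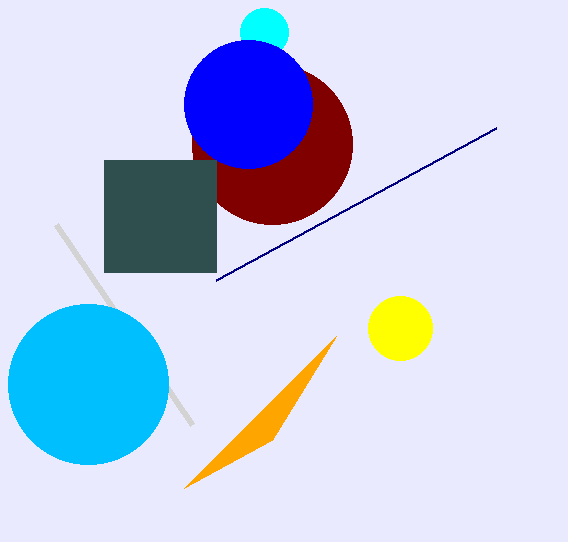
cx_1 = 272, cy_1 = 144, r_1 = 80, x1_2 = 216, y1_2 = 280, x0_3 = 56, y0_3 = 224, cx_4 = 264, cy_4 = 32, r_4 = 24, x2_5 = 272, y2_5 = 440, cx_6 = 400, cy_6 = 328, r_6 = 32, cx_7 = 88, cy_7 = 384, r_7 = 80, x0_8 = 104, y0_8 = 160, x1_8 = 216, y1_8 = 272, cx_9 = 248, cy_9 = 104, r_9 = 64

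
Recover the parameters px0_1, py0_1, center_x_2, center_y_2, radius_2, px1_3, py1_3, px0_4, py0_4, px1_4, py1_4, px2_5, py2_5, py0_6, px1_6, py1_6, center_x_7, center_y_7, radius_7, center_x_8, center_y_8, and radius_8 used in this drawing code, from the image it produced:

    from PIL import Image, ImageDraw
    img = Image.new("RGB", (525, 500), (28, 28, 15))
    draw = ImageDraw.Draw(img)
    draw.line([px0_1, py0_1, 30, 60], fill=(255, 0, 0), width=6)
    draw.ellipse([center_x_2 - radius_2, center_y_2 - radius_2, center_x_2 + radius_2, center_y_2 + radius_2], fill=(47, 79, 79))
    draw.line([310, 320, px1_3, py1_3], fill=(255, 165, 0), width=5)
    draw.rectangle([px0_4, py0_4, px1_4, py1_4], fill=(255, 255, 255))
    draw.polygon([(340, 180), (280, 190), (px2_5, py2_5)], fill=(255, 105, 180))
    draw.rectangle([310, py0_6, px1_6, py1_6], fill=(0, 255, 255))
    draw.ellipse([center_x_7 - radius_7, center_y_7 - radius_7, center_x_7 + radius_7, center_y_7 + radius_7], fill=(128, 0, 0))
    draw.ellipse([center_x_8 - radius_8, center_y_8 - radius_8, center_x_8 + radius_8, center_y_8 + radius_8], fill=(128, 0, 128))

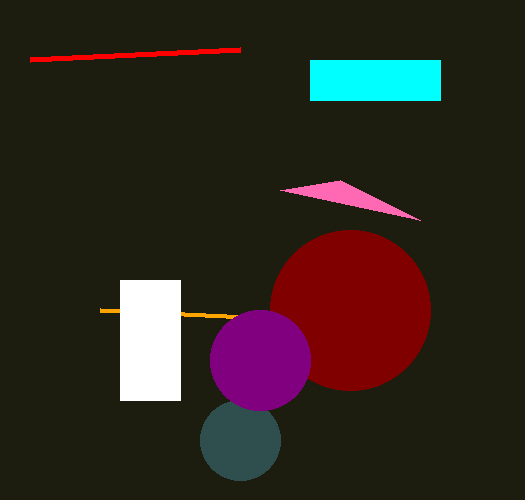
px0_1 = 240, py0_1 = 50, center_x_2 = 240, center_y_2 = 440, radius_2 = 40, px1_3 = 100, py1_3 = 310, px0_4 = 120, py0_4 = 280, px1_4 = 180, py1_4 = 400, px2_5 = 420, py2_5 = 220, py0_6 = 60, px1_6 = 440, py1_6 = 100, center_x_7 = 350, center_y_7 = 310, radius_7 = 80, center_x_8 = 260, center_y_8 = 360, radius_8 = 50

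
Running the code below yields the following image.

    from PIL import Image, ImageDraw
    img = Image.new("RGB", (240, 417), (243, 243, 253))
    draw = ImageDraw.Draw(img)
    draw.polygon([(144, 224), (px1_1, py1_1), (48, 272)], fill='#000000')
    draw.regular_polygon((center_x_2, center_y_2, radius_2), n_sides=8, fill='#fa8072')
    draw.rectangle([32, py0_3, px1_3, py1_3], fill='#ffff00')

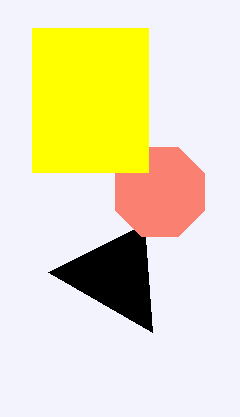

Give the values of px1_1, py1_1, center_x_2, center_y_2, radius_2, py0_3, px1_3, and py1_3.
px1_1 = 152, py1_1 = 332, center_x_2 = 160, center_y_2 = 192, radius_2 = 48, py0_3 = 28, px1_3 = 148, py1_3 = 172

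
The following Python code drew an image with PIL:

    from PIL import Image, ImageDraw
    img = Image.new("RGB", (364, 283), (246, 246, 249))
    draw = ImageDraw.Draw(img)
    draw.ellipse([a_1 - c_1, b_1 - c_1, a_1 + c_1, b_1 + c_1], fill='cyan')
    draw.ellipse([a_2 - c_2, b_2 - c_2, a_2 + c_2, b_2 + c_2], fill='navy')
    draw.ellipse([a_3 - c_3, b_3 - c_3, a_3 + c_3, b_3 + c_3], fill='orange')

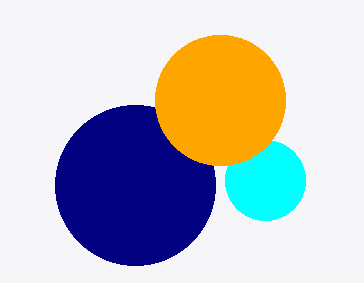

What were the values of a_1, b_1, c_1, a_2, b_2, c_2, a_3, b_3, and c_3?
a_1 = 265, b_1 = 180, c_1 = 40, a_2 = 135, b_2 = 185, c_2 = 80, a_3 = 220, b_3 = 100, c_3 = 65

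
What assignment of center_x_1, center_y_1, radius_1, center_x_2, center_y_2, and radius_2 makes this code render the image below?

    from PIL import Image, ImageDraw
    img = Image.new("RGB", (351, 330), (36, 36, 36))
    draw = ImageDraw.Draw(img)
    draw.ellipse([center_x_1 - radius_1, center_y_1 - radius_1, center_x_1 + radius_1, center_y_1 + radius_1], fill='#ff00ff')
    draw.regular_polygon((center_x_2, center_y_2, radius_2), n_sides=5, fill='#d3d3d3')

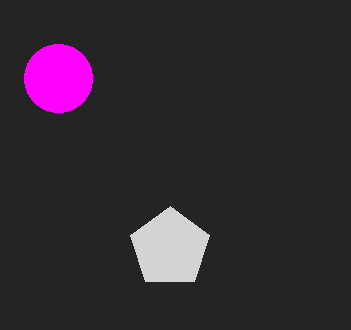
center_x_1 = 58
center_y_1 = 78
radius_1 = 34
center_x_2 = 170
center_y_2 = 248
radius_2 = 42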